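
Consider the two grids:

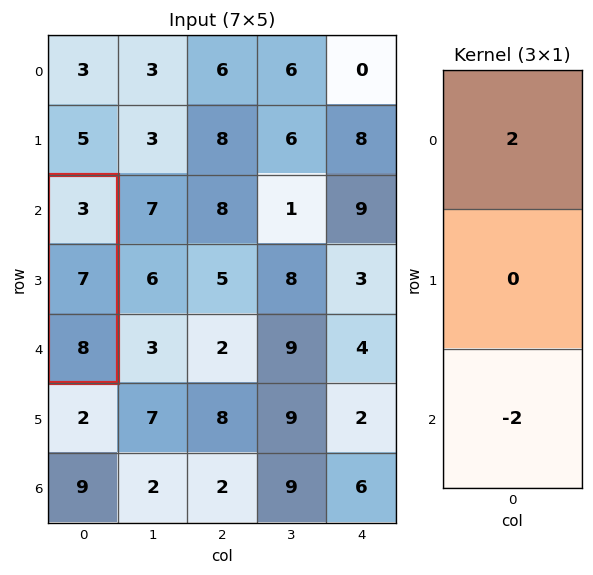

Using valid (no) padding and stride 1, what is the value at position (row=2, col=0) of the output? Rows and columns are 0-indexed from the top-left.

The receptive field on the input at this output position is [3 / 7 / 8]. Elementwise product with the kernel and sum: 3·2 + 8·-2.

-10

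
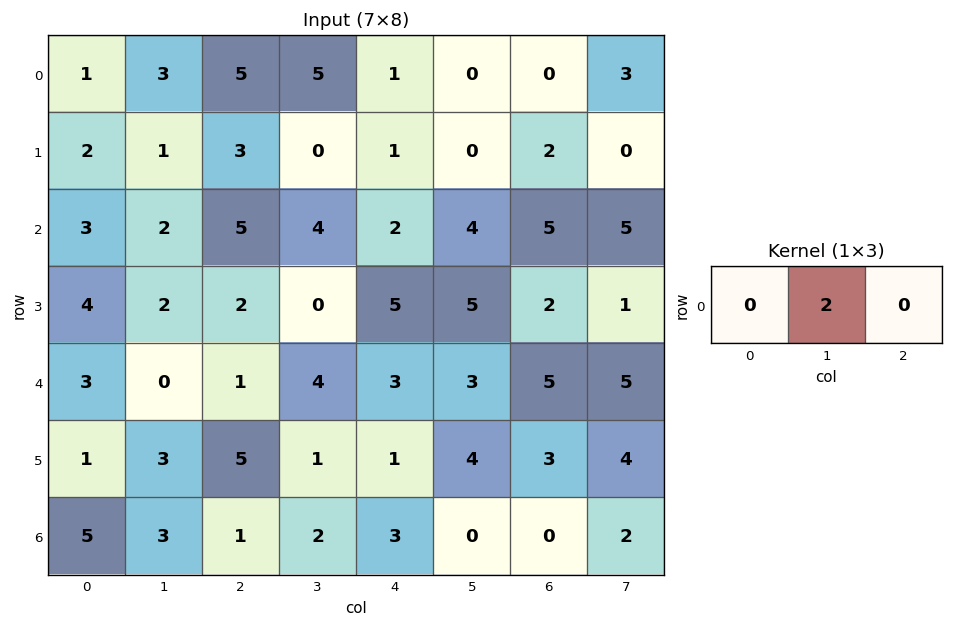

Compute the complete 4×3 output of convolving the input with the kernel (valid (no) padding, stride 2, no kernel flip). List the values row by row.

6 10 0
4 8 8
0 8 6
6 4 0

Output[0,0]: The receptive field on the input at this output position is [1 3 5]. Elementwise product with the kernel and sum: 3·2.
Output[0,1]: The receptive field on the input at this output position is [5 5 1]. Elementwise product with the kernel and sum: 5·2.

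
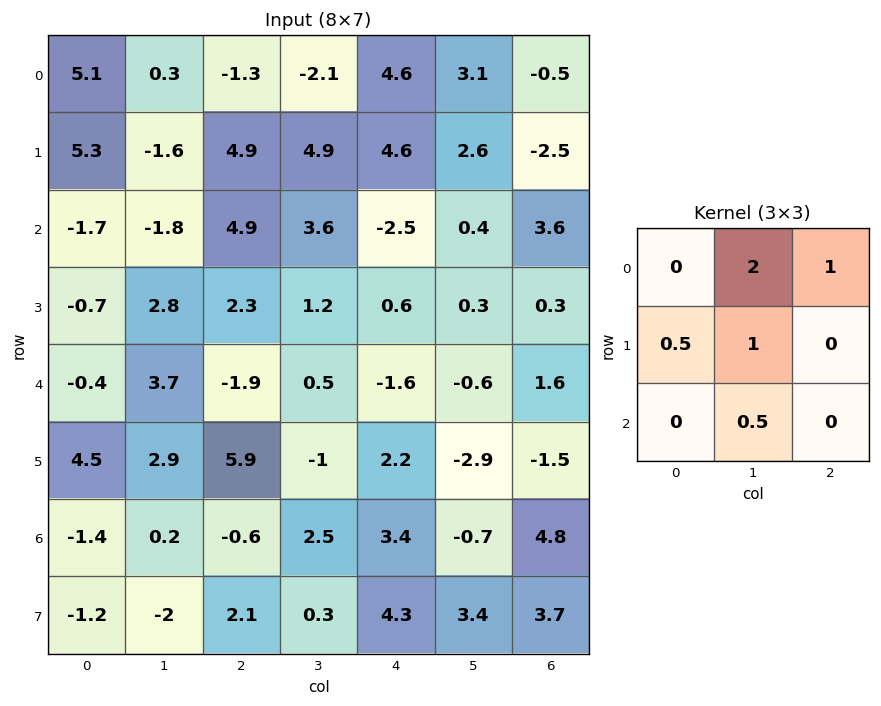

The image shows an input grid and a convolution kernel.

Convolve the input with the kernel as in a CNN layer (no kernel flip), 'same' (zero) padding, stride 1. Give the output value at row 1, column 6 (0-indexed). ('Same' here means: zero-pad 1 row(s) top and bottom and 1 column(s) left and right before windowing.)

The receptive field on the zero-padded input at this output position is [3.1 -0.5 0 / 2.6 -2.5 0 / 0.4 3.6 0]. Elementwise product with the kernel and sum: -0.5·2 + 0·1 + 2.6·0.5 + -2.5·1 + 3.6·0.5.

-0.4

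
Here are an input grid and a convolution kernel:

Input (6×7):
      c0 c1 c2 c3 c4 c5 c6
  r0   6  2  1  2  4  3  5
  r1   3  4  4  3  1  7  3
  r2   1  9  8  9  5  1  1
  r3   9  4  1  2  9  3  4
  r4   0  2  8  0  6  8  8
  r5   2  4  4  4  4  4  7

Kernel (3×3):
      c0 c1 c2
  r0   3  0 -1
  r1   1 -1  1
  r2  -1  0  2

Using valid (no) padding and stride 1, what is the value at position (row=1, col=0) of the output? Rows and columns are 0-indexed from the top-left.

-2

The receptive field on the input at this output position is [3 4 4 / 1 9 8 / 9 4 1]. Elementwise product with the kernel and sum: 3·3 + 4·-1 + 1·1 + 9·-1 + 8·1 + 9·-1 + 1·2.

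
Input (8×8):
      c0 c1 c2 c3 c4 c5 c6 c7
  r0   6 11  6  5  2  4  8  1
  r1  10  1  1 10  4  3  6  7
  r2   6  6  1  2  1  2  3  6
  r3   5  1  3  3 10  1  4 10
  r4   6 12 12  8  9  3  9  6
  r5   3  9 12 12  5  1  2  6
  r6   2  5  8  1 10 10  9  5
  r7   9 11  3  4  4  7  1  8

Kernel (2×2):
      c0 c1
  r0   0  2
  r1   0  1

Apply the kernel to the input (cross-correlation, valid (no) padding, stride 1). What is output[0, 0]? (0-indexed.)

23

The receptive field on the input at this output position is [6 11 / 10 1]. Elementwise product with the kernel and sum: 11·2 + 1·1.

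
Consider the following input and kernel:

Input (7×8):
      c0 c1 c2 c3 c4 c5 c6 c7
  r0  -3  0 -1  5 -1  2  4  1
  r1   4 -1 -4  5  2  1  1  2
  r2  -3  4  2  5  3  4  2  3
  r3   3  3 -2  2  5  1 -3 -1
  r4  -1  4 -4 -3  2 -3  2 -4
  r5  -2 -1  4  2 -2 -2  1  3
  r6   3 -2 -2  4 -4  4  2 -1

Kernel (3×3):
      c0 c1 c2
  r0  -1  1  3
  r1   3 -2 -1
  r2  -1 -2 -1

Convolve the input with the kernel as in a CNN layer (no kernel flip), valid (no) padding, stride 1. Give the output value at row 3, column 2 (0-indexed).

5

The receptive field on the input at this output position is [-2 2 5 / -4 -3 2 / 4 2 -2]. Elementwise product with the kernel and sum: -2·-1 + 2·1 + 5·3 + -4·3 + -3·-2 + 2·-1 + 4·-1 + 2·-2 + -2·-1.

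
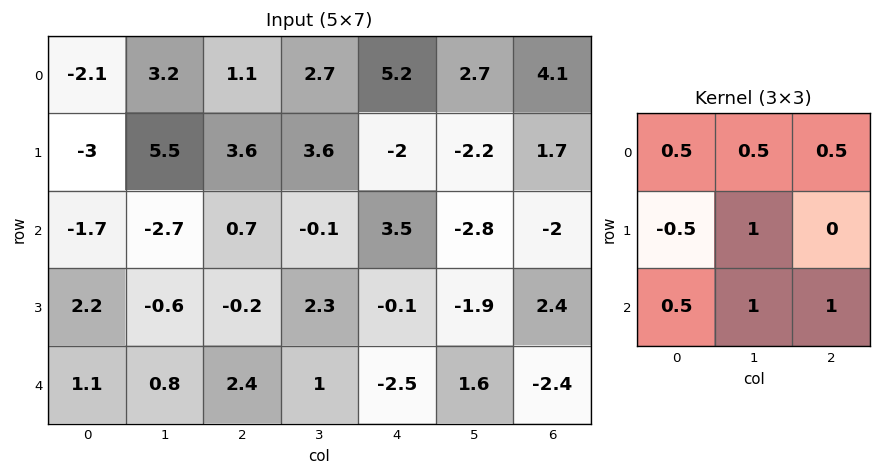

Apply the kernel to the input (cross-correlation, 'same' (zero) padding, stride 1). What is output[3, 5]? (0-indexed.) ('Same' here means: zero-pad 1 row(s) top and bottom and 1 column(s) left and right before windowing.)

The receptive field on the zero-padded input at this output position is [3.5 -2.8 -2 / -0.1 -1.9 2.4 / -2.5 1.6 -2.4]. Elementwise product with the kernel and sum: 3.5·0.5 + -2.8·0.5 + -2·0.5 + -0.1·-0.5 + -1.9·1 + -2.5·0.5 + 1.6·1 + -2.4·1.

-4.55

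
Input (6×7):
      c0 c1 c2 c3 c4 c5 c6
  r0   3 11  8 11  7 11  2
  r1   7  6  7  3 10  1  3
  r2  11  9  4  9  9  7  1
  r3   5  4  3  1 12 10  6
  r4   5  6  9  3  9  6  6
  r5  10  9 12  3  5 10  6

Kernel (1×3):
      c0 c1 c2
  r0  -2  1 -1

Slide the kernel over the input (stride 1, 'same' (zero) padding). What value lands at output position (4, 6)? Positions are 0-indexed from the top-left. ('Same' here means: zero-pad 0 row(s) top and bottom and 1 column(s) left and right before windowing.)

The receptive field on the zero-padded input at this output position is [6 6 0]. Elementwise product with the kernel and sum: 6·-2 + 6·1 + 0·-1.

-6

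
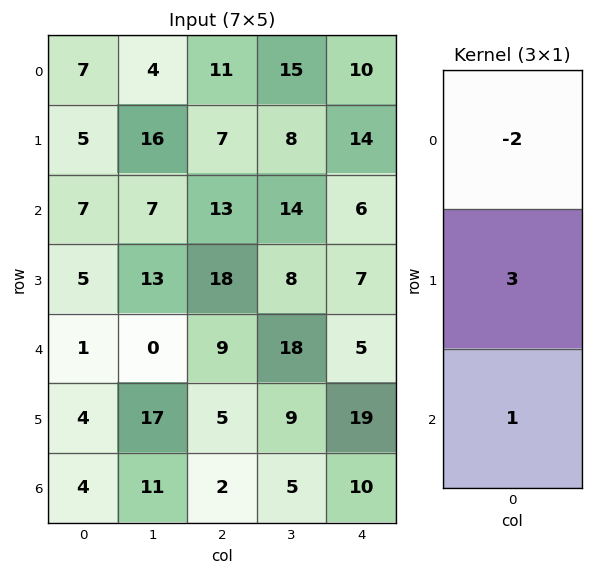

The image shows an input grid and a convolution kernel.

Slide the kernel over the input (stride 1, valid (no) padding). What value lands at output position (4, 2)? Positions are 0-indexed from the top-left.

The receptive field on the input at this output position is [9 / 5 / 2]. Elementwise product with the kernel and sum: 9·-2 + 5·3 + 2·1.

-1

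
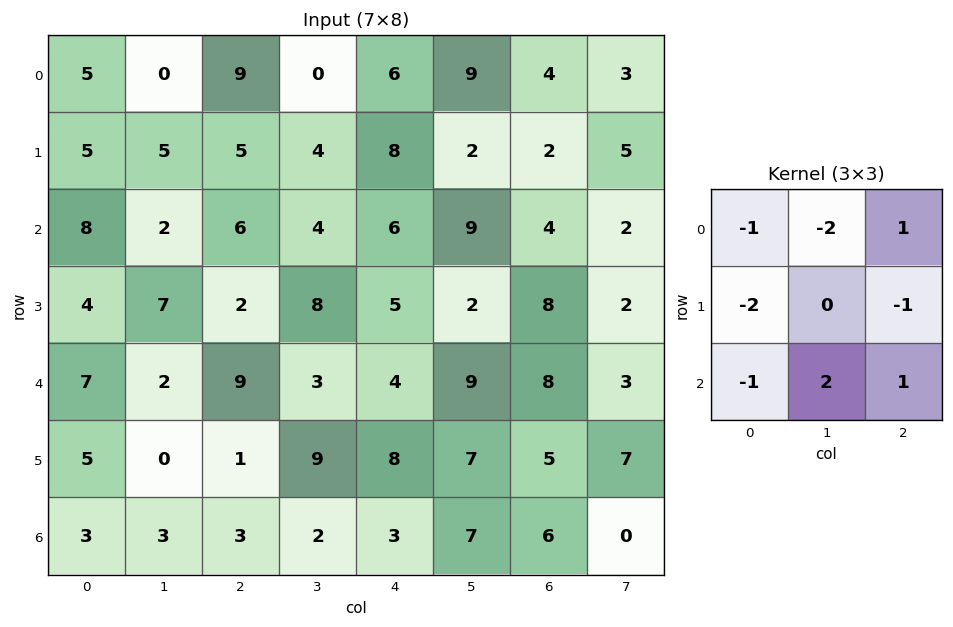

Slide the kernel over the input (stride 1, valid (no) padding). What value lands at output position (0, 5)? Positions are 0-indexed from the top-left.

The receptive field on the input at this output position is [9 4 3 / 2 2 5 / 9 4 2]. Elementwise product with the kernel and sum: 9·-1 + 4·-2 + 3·1 + 2·-2 + 5·-1 + 9·-1 + 4·2 + 2·1.

-22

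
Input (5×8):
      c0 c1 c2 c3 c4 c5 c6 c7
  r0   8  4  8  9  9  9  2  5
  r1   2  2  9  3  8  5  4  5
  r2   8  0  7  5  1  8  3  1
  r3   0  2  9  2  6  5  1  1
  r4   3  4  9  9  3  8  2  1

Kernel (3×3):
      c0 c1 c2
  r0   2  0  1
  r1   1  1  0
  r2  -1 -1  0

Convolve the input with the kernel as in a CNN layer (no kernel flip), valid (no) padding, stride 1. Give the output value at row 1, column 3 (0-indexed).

The receptive field on the input at this output position is [3 8 5 / 5 1 8 / 2 6 5]. Elementwise product with the kernel and sum: 3·2 + 5·1 + 5·1 + 1·1 + 2·-1 + 6·-1.

9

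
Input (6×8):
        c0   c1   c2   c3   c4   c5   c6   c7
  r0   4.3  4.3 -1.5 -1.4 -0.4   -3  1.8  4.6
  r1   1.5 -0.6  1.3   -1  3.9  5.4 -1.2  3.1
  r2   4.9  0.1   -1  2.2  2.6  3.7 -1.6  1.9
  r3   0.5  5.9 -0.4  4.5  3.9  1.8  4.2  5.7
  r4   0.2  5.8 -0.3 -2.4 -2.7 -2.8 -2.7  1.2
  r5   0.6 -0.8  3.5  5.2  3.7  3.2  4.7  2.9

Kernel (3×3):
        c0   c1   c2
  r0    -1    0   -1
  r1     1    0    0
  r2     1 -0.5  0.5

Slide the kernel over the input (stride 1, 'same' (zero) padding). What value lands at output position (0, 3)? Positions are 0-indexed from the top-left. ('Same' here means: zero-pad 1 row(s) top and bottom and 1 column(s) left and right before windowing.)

2.25

The receptive field on the zero-padded input at this output position is [0 0 0 / -1.5 -1.4 -0.4 / 1.3 -1 3.9]. Elementwise product with the kernel and sum: 0·-1 + 0·-1 + -1.5·1 + 1.3·1 + -1·-0.5 + 3.9·0.5.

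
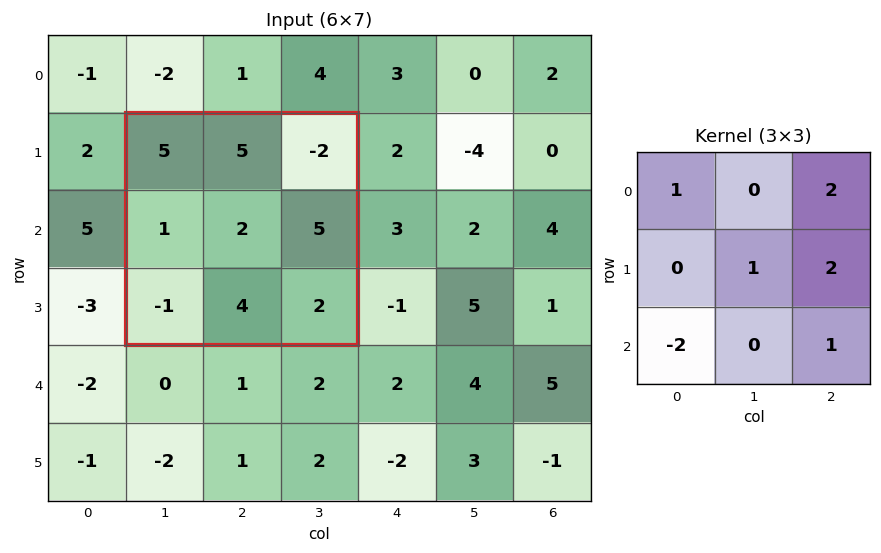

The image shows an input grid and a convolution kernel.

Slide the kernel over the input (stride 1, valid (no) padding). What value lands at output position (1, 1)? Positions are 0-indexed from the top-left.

17

The receptive field on the input at this output position is [5 5 -2 / 1 2 5 / -1 4 2]. Elementwise product with the kernel and sum: 5·1 + -2·2 + 2·1 + 5·2 + -1·-2 + 2·1.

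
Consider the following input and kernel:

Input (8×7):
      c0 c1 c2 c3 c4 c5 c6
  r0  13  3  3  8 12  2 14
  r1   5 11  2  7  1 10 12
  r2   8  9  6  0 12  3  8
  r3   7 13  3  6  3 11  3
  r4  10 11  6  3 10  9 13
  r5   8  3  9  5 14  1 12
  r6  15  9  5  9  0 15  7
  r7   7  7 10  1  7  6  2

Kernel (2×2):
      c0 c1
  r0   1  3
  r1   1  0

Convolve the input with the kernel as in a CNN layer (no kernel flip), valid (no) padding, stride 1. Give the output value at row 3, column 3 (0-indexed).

The receptive field on the input at this output position is [6 3 / 3 10]. Elementwise product with the kernel and sum: 6·1 + 3·3 + 3·1.

18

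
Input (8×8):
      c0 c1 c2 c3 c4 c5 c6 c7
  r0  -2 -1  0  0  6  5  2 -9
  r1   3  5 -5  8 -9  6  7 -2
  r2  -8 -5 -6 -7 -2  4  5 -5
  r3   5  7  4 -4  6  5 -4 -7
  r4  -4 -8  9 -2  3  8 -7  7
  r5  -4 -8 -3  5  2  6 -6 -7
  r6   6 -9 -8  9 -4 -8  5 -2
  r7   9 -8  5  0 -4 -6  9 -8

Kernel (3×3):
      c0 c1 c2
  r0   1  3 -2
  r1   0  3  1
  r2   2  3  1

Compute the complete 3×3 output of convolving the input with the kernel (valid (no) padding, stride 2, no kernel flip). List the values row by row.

Output[0,0]: The receptive field on the input at this output position is [-2 -1 0 / 3 5 -5 / -8 -5 -6]. Elementwise product with the kernel and sum: -2·1 + -1·3 + 0·-2 + 5·3 + -5·1 + -8·2 + -5·3 + -6·1.

-32 -32 55
-9 -14 34
-96 21 26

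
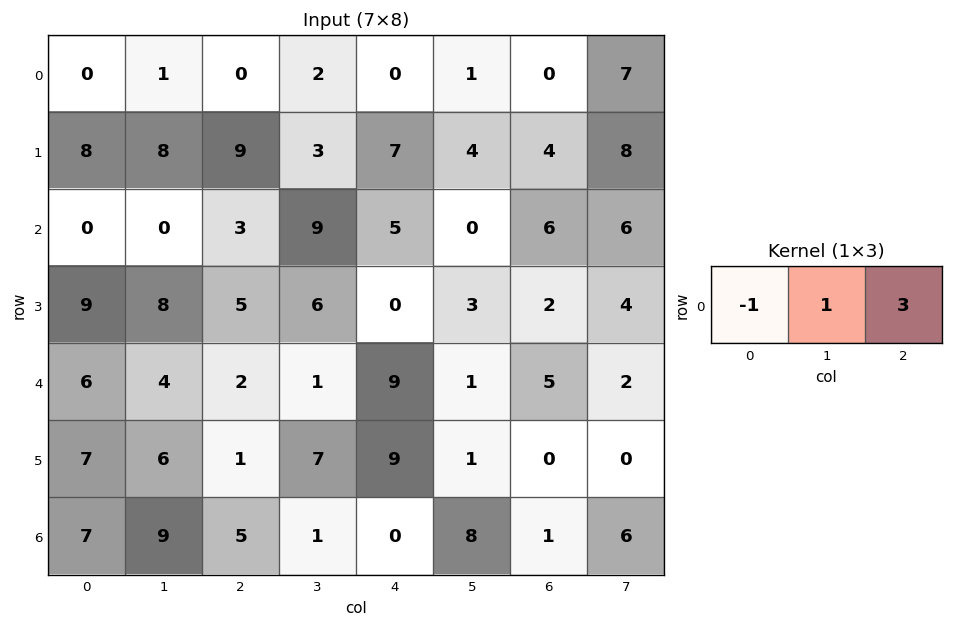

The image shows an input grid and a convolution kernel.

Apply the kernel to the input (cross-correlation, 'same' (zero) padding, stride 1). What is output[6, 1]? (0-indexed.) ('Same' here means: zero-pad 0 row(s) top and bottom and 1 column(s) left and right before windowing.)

The receptive field on the zero-padded input at this output position is [7 9 5]. Elementwise product with the kernel and sum: 7·-1 + 9·1 + 5·3.

17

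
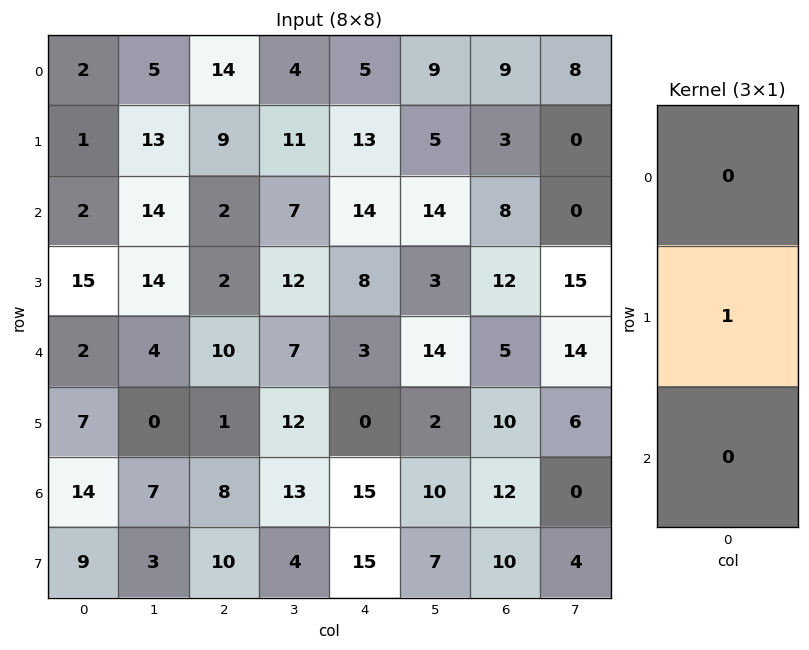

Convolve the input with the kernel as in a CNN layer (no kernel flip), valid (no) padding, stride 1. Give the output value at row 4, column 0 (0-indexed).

7

The receptive field on the input at this output position is [2 / 7 / 14]. Elementwise product with the kernel and sum: 7·1.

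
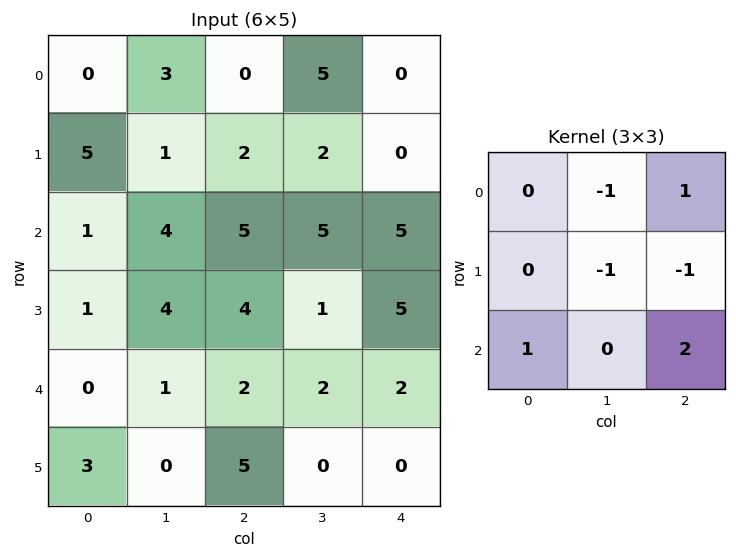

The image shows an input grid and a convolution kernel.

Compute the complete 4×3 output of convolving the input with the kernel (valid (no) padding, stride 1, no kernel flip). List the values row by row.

Output[0,0]: The receptive field on the input at this output position is [0 3 0 / 5 1 2 / 1 4 5]. Elementwise product with the kernel and sum: 3·-1 + 0·1 + 1·-1 + 2·-1 + 1·1 + 5·2.

5 15 8
1 -4 2
-3 0 0
10 -7 5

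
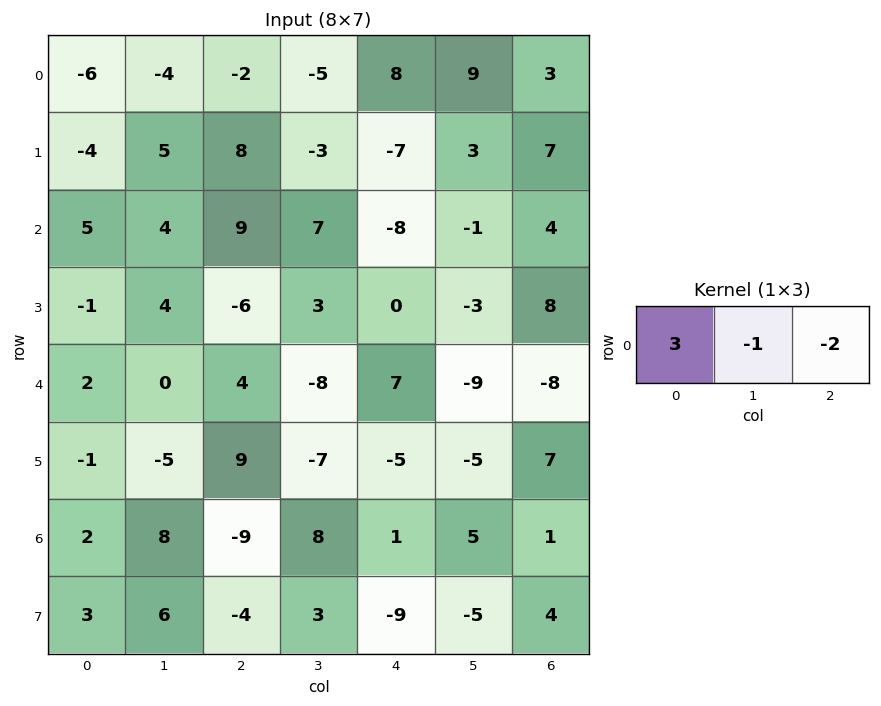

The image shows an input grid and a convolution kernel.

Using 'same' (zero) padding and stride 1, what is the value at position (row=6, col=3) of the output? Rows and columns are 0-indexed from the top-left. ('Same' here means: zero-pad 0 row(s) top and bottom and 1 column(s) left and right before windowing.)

The receptive field on the zero-padded input at this output position is [-9 8 1]. Elementwise product with the kernel and sum: -9·3 + 8·-1 + 1·-2.

-37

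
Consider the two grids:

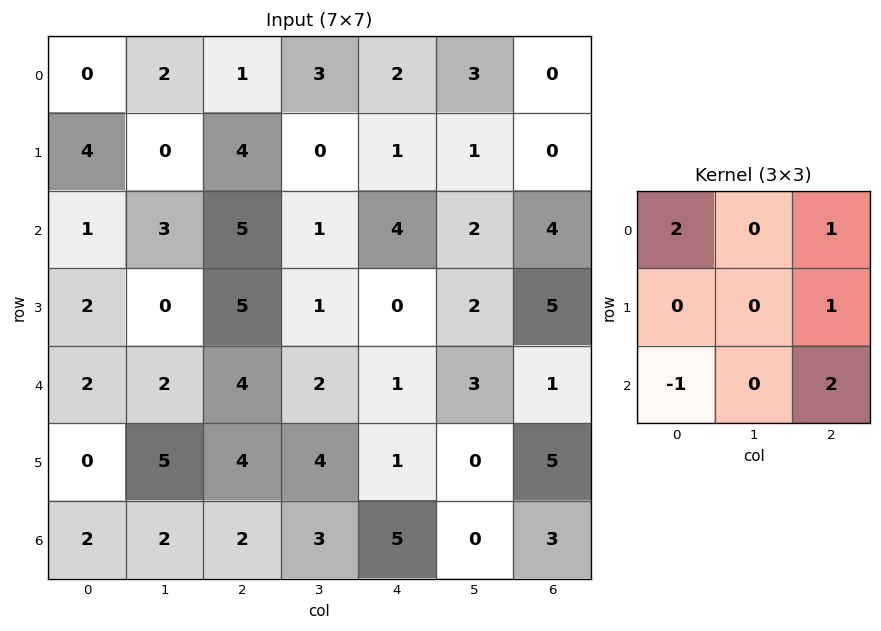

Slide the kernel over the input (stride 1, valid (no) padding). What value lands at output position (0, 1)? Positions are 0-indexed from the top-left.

6

The receptive field on the input at this output position is [2 1 3 / 0 4 0 / 3 5 1]. Elementwise product with the kernel and sum: 2·2 + 3·1 + 0·1 + 3·-1 + 1·2.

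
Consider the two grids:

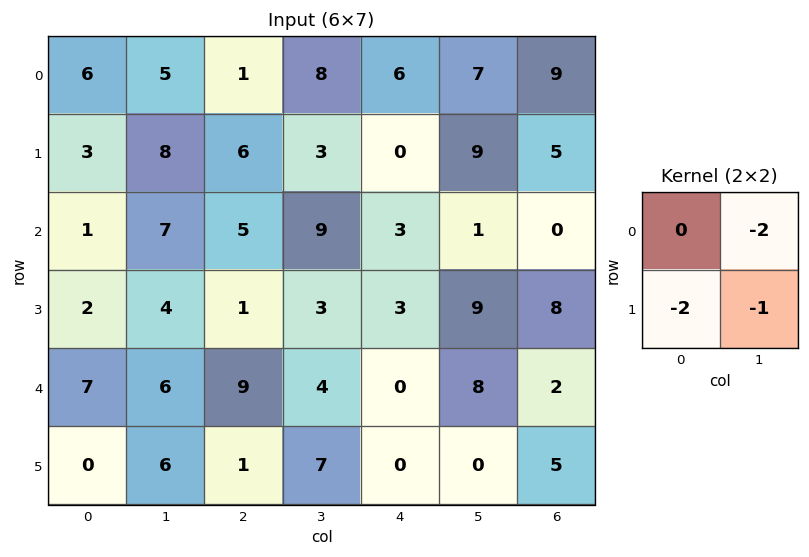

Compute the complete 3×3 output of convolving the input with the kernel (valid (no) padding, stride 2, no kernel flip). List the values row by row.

Output[0,0]: The receptive field on the input at this output position is [6 5 / 3 8]. Elementwise product with the kernel and sum: 5·-2 + 3·-2 + 8·-1.

-24 -31 -23
-22 -23 -17
-18 -17 -16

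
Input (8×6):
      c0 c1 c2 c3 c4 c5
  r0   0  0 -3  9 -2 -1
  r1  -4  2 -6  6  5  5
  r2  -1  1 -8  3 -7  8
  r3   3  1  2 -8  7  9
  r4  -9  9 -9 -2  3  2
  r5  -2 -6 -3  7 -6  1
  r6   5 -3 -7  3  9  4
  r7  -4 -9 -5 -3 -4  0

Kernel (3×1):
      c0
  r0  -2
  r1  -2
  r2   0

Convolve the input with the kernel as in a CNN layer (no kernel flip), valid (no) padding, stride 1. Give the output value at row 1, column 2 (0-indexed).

28

The receptive field on the input at this output position is [-6 / -8 / 2]. Elementwise product with the kernel and sum: -6·-2 + -8·-2.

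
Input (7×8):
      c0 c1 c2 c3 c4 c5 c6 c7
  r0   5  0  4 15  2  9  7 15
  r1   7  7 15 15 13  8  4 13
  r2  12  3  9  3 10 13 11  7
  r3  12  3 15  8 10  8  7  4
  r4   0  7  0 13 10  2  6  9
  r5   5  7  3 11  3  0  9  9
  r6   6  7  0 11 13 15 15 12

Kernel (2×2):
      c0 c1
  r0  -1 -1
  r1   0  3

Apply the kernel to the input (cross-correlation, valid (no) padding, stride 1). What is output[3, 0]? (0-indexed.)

6

The receptive field on the input at this output position is [12 3 / 0 7]. Elementwise product with the kernel and sum: 12·-1 + 3·-1 + 7·3.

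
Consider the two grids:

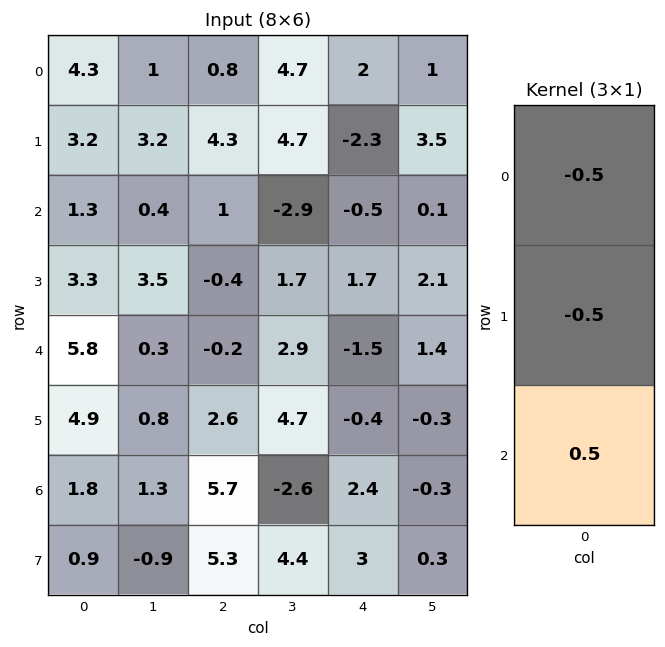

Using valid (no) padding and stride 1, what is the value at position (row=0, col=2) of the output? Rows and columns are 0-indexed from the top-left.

-2.05

The receptive field on the input at this output position is [0.8 / 4.3 / 1]. Elementwise product with the kernel and sum: 0.8·-0.5 + 4.3·-0.5 + 1·0.5.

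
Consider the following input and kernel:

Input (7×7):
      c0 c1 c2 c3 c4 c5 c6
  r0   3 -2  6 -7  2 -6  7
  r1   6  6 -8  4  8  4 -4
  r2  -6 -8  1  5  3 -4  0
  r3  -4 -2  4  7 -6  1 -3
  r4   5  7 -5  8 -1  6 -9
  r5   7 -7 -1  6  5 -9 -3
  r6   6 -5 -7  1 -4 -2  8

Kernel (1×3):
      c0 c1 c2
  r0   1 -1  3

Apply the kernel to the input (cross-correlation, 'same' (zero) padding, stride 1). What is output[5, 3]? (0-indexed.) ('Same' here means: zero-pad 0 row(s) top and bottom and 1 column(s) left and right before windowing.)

8

The receptive field on the zero-padded input at this output position is [-1 6 5]. Elementwise product with the kernel and sum: -1·1 + 6·-1 + 5·3.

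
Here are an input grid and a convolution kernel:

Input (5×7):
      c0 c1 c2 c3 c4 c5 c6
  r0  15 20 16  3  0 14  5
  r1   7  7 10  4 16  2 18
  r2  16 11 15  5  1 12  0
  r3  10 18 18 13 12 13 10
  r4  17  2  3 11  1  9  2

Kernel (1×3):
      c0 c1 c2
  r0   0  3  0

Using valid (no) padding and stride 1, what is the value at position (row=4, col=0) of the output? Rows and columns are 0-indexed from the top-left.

The receptive field on the input at this output position is [17 2 3]. Elementwise product with the kernel and sum: 2·3.

6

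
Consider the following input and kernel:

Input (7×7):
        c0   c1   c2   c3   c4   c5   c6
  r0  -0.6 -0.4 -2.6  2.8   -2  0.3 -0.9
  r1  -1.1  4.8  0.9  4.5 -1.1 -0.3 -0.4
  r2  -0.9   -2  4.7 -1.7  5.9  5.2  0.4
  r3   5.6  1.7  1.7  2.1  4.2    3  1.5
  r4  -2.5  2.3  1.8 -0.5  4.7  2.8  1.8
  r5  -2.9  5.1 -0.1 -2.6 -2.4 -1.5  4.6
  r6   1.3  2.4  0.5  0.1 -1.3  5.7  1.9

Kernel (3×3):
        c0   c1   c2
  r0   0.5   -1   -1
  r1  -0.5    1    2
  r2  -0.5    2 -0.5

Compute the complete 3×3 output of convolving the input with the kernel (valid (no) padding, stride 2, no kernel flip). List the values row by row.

3.95 -8.95 6.3
4.1 3.55 3.6
4.9 -10.05 17.75

Output[0,0]: The receptive field on the input at this output position is [-0.6 -0.4 -2.6 / -1.1 4.8 0.9 / -0.9 -2 4.7]. Elementwise product with the kernel and sum: -0.6·0.5 + -0.4·-1 + -2.6·-1 + -1.1·-0.5 + 4.8·1 + 0.9·2 + -0.9·-0.5 + -2·2 + 4.7·-0.5.
Output[0,1]: The receptive field on the input at this output position is [-2.6 2.8 -2 / 0.9 4.5 -1.1 / 4.7 -1.7 5.9]. Elementwise product with the kernel and sum: -2.6·0.5 + 2.8·-1 + -2·-1 + 0.9·-0.5 + 4.5·1 + -1.1·2 + 4.7·-0.5 + -1.7·2 + 5.9·-0.5.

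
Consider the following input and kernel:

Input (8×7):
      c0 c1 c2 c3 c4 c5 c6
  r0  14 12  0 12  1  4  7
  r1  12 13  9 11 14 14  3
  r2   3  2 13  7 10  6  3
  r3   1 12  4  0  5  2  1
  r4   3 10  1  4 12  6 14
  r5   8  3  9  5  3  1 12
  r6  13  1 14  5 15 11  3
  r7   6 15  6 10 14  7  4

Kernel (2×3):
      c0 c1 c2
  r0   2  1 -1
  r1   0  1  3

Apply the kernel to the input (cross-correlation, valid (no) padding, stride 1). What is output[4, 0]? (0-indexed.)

45

The receptive field on the input at this output position is [3 10 1 / 8 3 9]. Elementwise product with the kernel and sum: 3·2 + 10·1 + 1·-1 + 3·1 + 9·3.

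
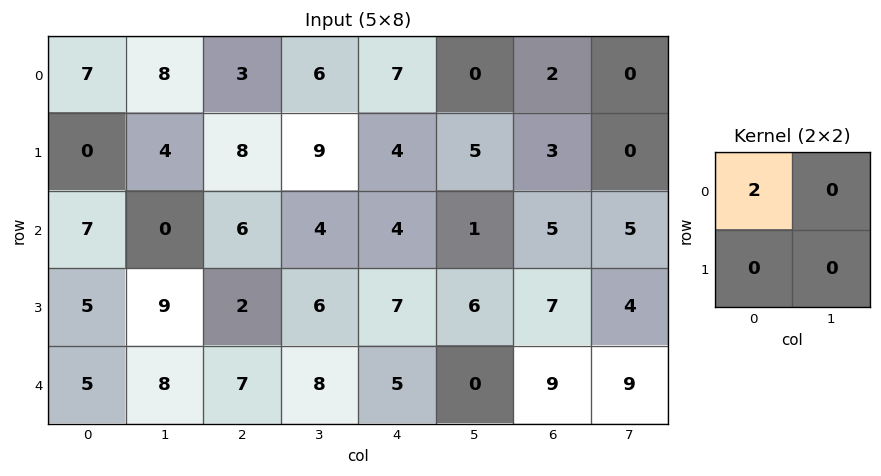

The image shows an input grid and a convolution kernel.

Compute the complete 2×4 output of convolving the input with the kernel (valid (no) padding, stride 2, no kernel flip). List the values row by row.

14 6 14 4
14 12 8 10

Output[0,0]: The receptive field on the input at this output position is [7 8 / 0 4]. Elementwise product with the kernel and sum: 7·2.
Output[0,1]: The receptive field on the input at this output position is [3 6 / 8 9]. Elementwise product with the kernel and sum: 3·2.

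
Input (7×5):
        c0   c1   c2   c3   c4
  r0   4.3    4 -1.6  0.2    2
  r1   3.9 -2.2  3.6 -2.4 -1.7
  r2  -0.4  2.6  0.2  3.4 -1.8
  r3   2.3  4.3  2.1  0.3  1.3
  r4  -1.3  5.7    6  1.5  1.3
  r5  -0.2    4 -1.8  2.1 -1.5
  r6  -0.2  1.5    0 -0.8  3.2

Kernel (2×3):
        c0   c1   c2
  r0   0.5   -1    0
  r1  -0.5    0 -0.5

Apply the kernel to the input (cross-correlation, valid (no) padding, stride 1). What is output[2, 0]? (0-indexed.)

The receptive field on the input at this output position is [-0.4 2.6 0.2 / 2.3 4.3 2.1]. Elementwise product with the kernel and sum: -0.4·0.5 + 2.6·-1 + 2.3·-0.5 + 2.1·-0.5.

-5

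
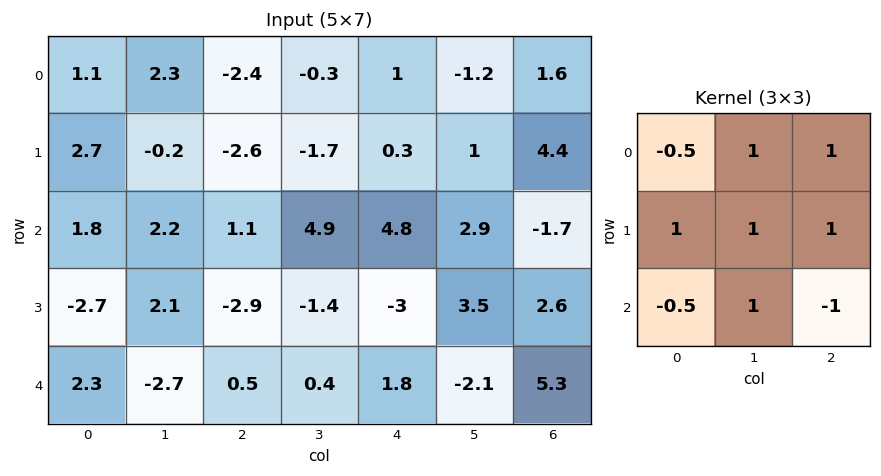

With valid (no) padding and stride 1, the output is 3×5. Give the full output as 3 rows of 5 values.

-0.55 -13.25 -2.55 -1 7.8
7.3 1.45 13.75 8.95 13.65
-5.45 4.15 0.2 8.05 -6.4

Output[0,0]: The receptive field on the input at this output position is [1.1 2.3 -2.4 / 2.7 -0.2 -2.6 / 1.8 2.2 1.1]. Elementwise product with the kernel and sum: 1.1·-0.5 + 2.3·1 + -2.4·1 + 2.7·1 + -0.2·1 + -2.6·1 + 1.8·-0.5 + 2.2·1 + 1.1·-1.
Output[0,1]: The receptive field on the input at this output position is [2.3 -2.4 -0.3 / -0.2 -2.6 -1.7 / 2.2 1.1 4.9]. Elementwise product with the kernel and sum: 2.3·-0.5 + -2.4·1 + -0.3·1 + -0.2·1 + -2.6·1 + -1.7·1 + 2.2·-0.5 + 1.1·1 + 4.9·-1.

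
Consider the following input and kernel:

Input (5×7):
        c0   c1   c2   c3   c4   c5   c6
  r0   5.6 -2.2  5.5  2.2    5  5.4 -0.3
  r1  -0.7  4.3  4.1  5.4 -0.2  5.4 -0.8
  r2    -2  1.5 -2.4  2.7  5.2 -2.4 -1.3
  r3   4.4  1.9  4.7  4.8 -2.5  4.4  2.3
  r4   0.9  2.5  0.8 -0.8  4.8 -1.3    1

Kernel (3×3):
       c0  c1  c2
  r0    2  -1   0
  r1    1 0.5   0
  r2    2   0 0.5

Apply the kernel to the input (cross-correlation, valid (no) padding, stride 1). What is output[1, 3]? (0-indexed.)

28.1

The receptive field on the input at this output position is [5.4 -0.2 5.4 / 2.7 5.2 -2.4 / 4.8 -2.5 4.4]. Elementwise product with the kernel and sum: 5.4·2 + -0.2·-1 + 2.7·1 + 5.2·0.5 + 4.8·2 + 4.4·0.5.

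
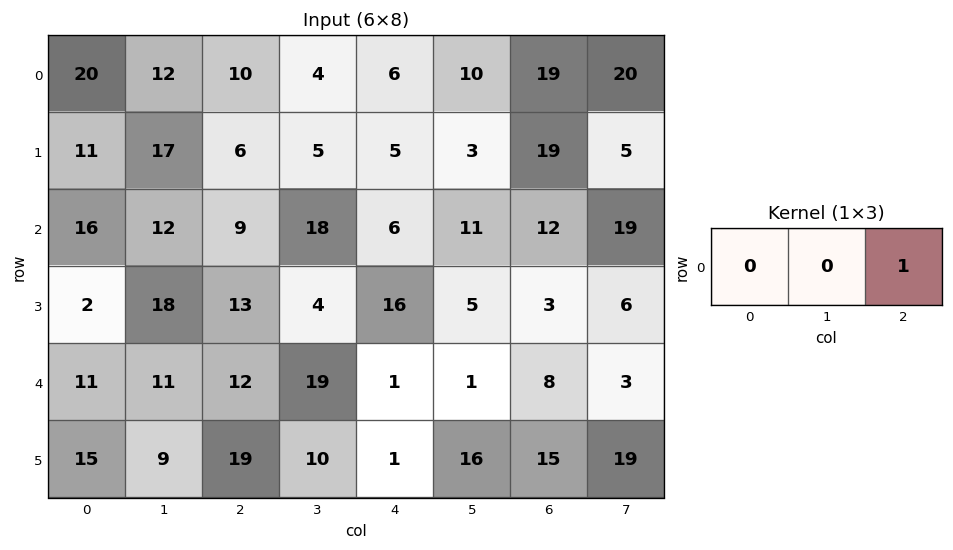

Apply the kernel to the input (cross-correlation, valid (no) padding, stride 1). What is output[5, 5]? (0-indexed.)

19

The receptive field on the input at this output position is [16 15 19]. Elementwise product with the kernel and sum: 19·1.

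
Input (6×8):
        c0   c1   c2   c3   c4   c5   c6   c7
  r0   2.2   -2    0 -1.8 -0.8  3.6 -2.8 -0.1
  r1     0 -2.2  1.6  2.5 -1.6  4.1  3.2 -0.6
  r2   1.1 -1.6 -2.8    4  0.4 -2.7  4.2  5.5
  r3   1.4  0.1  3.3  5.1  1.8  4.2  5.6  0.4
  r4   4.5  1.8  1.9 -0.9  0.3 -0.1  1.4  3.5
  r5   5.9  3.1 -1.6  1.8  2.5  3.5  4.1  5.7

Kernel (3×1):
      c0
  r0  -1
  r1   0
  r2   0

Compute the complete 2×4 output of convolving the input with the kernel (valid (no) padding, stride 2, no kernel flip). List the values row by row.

Output[0,0]: The receptive field on the input at this output position is [2.2 / 0 / 1.1]. Elementwise product with the kernel and sum: 2.2·-1.
Output[0,1]: The receptive field on the input at this output position is [0 / 1.6 / -2.8]. Elementwise product with the kernel and sum: 0·-1.

-2.2 0 0.8 2.8
-1.1 2.8 -0.4 -4.2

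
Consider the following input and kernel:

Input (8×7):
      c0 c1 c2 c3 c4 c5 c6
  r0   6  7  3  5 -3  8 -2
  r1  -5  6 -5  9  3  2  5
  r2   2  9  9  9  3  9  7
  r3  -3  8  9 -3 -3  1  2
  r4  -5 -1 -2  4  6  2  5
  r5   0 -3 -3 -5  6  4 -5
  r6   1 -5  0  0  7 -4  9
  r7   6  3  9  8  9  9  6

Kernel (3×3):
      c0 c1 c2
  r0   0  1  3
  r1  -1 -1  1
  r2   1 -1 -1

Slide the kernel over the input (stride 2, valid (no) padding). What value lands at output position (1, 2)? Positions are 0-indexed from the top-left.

33

The receptive field on the input at this output position is [3 9 7 / -3 1 2 / 6 2 5]. Elementwise product with the kernel and sum: 9·1 + 7·3 + -3·-1 + 1·-1 + 2·1 + 6·1 + 2·-1 + 5·-1.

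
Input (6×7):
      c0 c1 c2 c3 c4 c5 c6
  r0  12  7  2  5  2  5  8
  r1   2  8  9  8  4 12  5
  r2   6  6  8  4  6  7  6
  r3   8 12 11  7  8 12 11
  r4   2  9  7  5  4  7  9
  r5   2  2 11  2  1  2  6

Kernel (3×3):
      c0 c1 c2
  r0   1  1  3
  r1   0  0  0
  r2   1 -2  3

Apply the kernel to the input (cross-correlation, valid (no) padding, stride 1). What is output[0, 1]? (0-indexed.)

26

The receptive field on the input at this output position is [7 2 5 / 8 9 8 / 6 8 4]. Elementwise product with the kernel and sum: 7·1 + 2·1 + 5·3 + 6·1 + 8·-2 + 4·3.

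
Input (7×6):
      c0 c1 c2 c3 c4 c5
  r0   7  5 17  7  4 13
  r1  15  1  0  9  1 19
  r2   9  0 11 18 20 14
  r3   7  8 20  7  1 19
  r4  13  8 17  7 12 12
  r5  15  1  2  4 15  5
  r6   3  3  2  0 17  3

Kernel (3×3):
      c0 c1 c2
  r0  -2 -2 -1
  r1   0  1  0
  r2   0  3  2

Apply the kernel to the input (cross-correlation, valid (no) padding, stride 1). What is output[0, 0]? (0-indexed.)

The receptive field on the input at this output position is [7 5 17 / 15 1 0 / 9 0 11]. Elementwise product with the kernel and sum: 7·-2 + 5·-2 + 17·-1 + 1·1 + 0·3 + 11·2.

-18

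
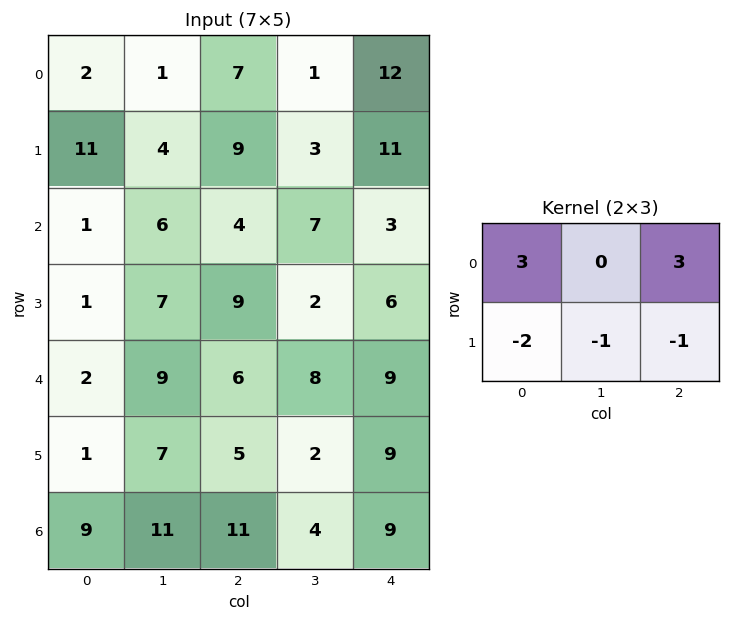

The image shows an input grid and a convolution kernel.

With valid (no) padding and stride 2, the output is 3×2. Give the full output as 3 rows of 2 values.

-8 25
-3 -5
10 24

Output[0,0]: The receptive field on the input at this output position is [2 1 7 / 11 4 9]. Elementwise product with the kernel and sum: 2·3 + 7·3 + 11·-2 + 4·-1 + 9·-1.
Output[0,1]: The receptive field on the input at this output position is [7 1 12 / 9 3 11]. Elementwise product with the kernel and sum: 7·3 + 12·3 + 9·-2 + 3·-1 + 11·-1.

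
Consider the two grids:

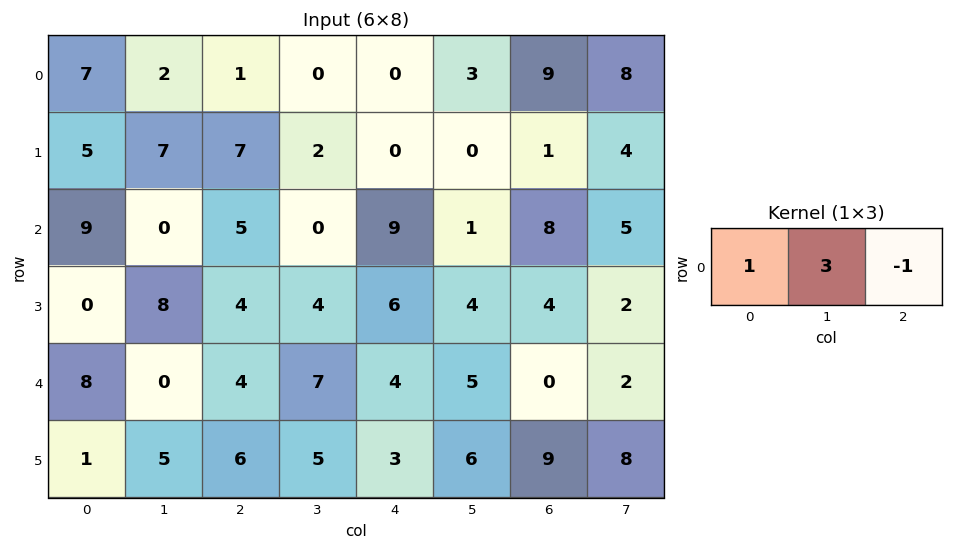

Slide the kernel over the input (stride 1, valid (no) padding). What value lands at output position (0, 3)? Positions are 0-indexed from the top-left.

The receptive field on the input at this output position is [0 0 3]. Elementwise product with the kernel and sum: 0·1 + 0·3 + 3·-1.

-3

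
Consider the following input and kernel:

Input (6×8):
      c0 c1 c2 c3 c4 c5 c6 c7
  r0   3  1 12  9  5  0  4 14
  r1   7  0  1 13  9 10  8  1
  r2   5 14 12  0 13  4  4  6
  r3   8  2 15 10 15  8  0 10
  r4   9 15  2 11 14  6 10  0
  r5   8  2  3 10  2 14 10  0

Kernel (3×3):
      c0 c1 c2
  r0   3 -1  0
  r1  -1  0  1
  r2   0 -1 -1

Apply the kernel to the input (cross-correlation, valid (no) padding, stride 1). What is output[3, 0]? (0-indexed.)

The receptive field on the input at this output position is [8 2 15 / 9 15 2 / 8 2 3]. Elementwise product with the kernel and sum: 8·3 + 2·-1 + 9·-1 + 2·1 + 2·-1 + 3·-1.

10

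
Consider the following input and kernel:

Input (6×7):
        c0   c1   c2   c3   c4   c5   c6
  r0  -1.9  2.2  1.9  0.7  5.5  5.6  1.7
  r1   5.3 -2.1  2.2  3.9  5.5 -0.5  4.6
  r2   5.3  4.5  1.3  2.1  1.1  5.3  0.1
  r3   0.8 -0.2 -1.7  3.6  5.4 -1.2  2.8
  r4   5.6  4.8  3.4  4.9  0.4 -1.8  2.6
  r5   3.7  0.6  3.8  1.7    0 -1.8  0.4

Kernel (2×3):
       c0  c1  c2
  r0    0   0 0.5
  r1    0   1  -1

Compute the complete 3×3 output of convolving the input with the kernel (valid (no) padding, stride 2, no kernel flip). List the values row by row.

Output[0,0]: The receptive field on the input at this output position is [-1.9 2.2 1.9 / 5.3 -2.1 2.2]. Elementwise product with the kernel and sum: 1.9·0.5 + -2.1·1 + 2.2·-1.
Output[0,1]: The receptive field on the input at this output position is [1.9 0.7 5.5 / 2.2 3.9 5.5]. Elementwise product with the kernel and sum: 5.5·0.5 + 3.9·1 + 5.5·-1.

-3.35 1.15 -4.25
2.15 -1.25 -3.95
-1.5 1.9 -0.9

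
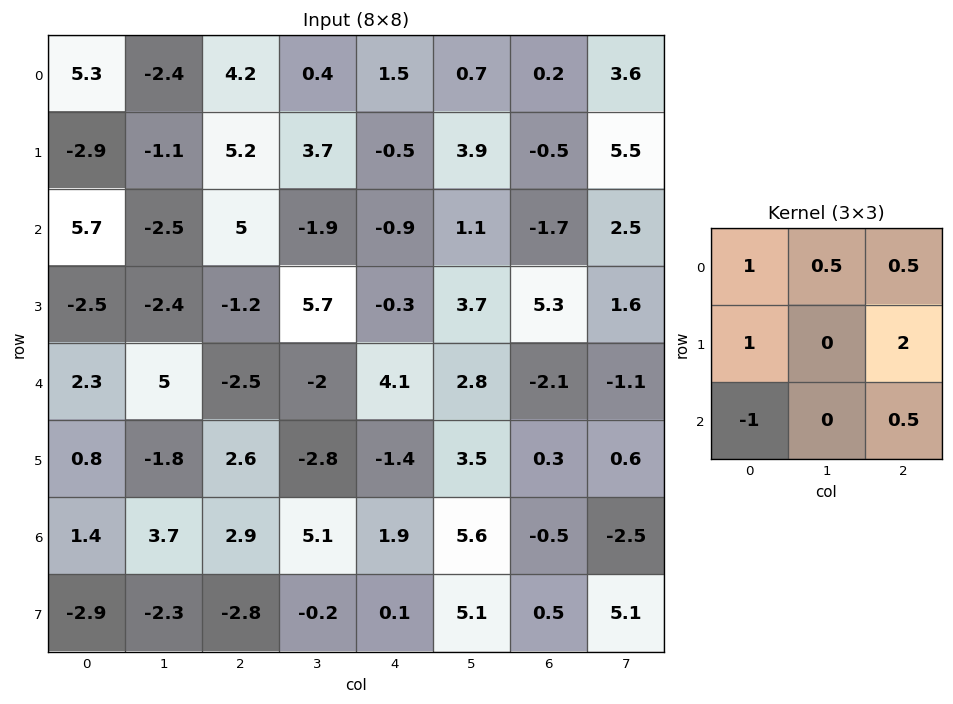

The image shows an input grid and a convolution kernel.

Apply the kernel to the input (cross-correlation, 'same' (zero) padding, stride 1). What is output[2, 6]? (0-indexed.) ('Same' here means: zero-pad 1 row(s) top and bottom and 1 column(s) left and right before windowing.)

9.6

The receptive field on the zero-padded input at this output position is [3.9 -0.5 5.5 / 1.1 -1.7 2.5 / 3.7 5.3 1.6]. Elementwise product with the kernel and sum: 3.9·1 + -0.5·0.5 + 5.5·0.5 + 1.1·1 + 2.5·2 + 3.7·-1 + 1.6·0.5.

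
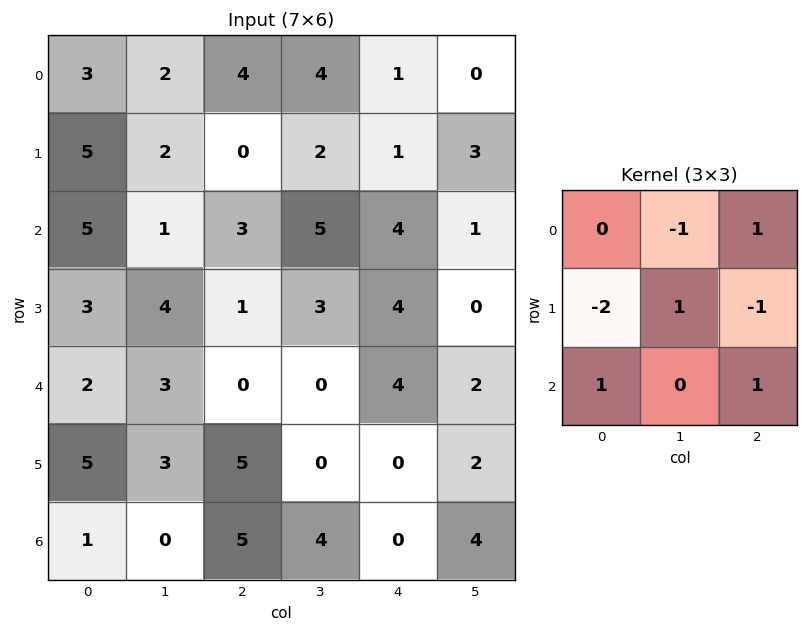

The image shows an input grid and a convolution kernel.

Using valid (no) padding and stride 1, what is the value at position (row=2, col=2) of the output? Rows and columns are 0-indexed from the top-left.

0

The receptive field on the input at this output position is [3 5 4 / 1 3 4 / 0 0 4]. Elementwise product with the kernel and sum: 5·-1 + 4·1 + 1·-2 + 3·1 + 4·-1 + 0·1 + 4·1.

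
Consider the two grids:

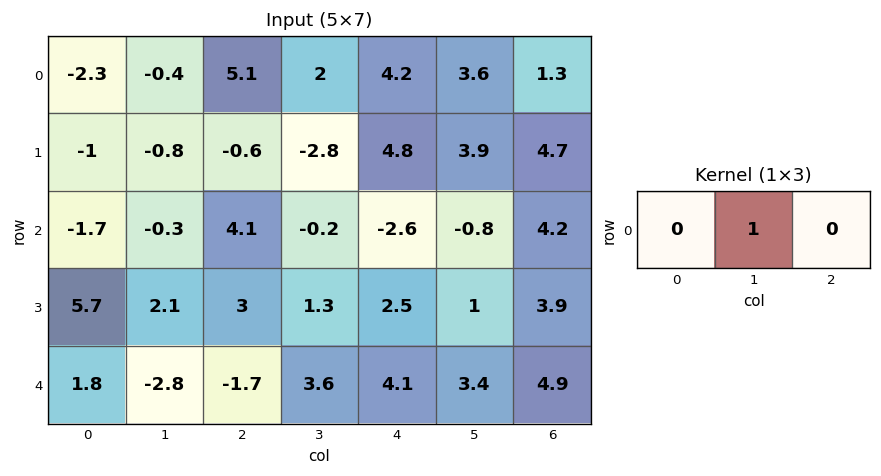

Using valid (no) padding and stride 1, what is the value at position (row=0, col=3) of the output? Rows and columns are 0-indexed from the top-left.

The receptive field on the input at this output position is [2 4.2 3.6]. Elementwise product with the kernel and sum: 4.2·1.

4.2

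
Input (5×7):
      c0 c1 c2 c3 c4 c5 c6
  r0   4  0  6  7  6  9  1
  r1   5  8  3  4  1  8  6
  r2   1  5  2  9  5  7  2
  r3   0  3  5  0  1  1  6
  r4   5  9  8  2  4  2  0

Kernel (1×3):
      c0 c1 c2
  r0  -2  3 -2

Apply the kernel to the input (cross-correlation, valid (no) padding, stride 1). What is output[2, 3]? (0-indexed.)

-17

The receptive field on the input at this output position is [9 5 7]. Elementwise product with the kernel and sum: 9·-2 + 5·3 + 7·-2.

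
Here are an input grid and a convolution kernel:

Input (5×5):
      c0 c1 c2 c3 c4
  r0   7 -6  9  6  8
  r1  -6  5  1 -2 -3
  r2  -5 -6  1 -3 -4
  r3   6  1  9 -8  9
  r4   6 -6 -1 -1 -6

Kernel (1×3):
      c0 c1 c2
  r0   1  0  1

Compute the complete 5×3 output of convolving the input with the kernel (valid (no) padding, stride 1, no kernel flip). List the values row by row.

Output[0,0]: The receptive field on the input at this output position is [7 -6 9]. Elementwise product with the kernel and sum: 7·1 + 9·1.
Output[0,1]: The receptive field on the input at this output position is [-6 9 6]. Elementwise product with the kernel and sum: -6·1 + 6·1.

16 0 17
-5 3 -2
-4 -9 -3
15 -7 18
5 -7 -7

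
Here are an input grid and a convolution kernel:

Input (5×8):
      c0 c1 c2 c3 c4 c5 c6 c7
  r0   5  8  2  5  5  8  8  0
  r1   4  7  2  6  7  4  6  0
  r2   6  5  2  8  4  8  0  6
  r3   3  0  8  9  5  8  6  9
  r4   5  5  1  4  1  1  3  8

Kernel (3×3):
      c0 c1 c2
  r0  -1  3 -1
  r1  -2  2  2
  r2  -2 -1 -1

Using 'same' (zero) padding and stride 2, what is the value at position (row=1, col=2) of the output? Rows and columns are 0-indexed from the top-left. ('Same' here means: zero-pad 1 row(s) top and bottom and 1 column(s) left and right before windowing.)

The receptive field on the zero-padded input at this output position is [6 7 4 / 8 4 8 / 9 5 8]. Elementwise product with the kernel and sum: 6·-1 + 7·3 + 4·-1 + 8·-2 + 4·2 + 8·2 + 9·-2 + 5·-1 + 8·-1.

-12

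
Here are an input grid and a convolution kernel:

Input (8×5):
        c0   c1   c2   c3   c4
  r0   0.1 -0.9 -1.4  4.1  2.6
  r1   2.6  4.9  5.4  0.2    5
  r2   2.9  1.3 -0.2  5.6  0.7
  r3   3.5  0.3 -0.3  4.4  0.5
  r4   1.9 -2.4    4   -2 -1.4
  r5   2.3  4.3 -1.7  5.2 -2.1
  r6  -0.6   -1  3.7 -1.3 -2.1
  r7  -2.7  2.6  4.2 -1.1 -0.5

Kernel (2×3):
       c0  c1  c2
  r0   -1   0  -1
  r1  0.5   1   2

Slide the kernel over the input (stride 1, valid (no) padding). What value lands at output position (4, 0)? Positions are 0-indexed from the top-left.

-3.85

The receptive field on the input at this output position is [1.9 -2.4 4 / 2.3 4.3 -1.7]. Elementwise product with the kernel and sum: 1.9·-1 + 4·-1 + 2.3·0.5 + 4.3·1 + -1.7·2.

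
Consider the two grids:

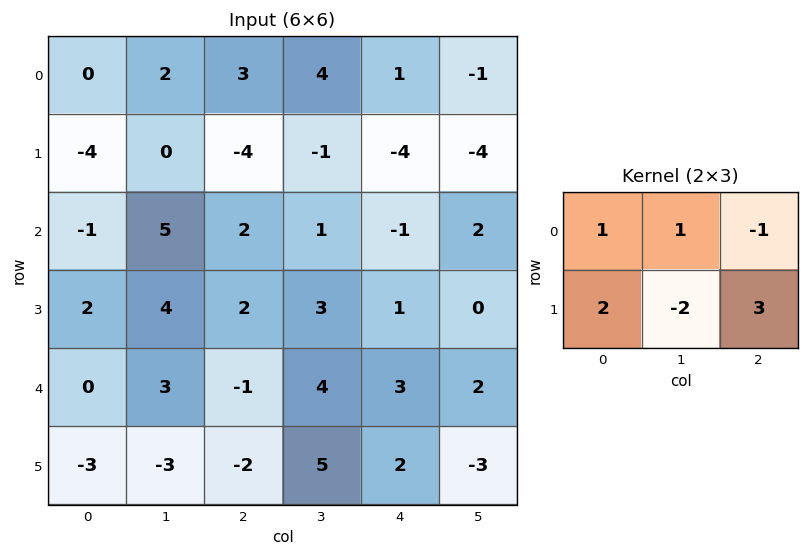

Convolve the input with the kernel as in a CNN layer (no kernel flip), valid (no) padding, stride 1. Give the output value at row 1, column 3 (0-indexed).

9

The receptive field on the input at this output position is [-1 -4 -4 / 1 -1 2]. Elementwise product with the kernel and sum: -1·1 + -4·1 + -4·-1 + 1·2 + -1·-2 + 2·3.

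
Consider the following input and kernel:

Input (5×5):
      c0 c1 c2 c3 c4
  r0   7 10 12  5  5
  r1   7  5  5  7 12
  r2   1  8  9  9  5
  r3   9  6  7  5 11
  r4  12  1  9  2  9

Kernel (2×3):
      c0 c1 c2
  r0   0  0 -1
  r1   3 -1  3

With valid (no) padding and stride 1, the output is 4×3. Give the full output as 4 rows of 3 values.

Output[0,0]: The receptive field on the input at this output position is [7 10 12 / 7 5 5]. Elementwise product with the kernel and sum: 12·-1 + 7·3 + 5·-1 + 5·3.
Output[0,1]: The receptive field on the input at this output position is [10 12 5 / 5 5 7]. Elementwise product with the kernel and sum: 5·-1 + 5·3 + 5·-1 + 7·3.

19 26 39
17 35 21
33 17 44
55 -5 41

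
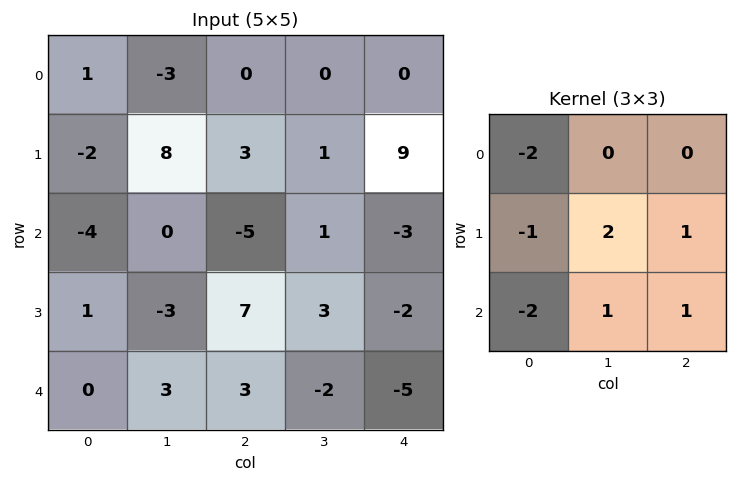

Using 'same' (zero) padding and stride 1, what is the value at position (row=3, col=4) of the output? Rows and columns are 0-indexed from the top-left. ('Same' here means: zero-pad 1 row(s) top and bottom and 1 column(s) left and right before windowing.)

The receptive field on the zero-padded input at this output position is [1 -3 0 / 3 -2 0 / -2 -5 0]. Elementwise product with the kernel and sum: 1·-2 + 3·-1 + -2·2 + 0·1 + -2·-2 + -5·1 + 0·1.

-10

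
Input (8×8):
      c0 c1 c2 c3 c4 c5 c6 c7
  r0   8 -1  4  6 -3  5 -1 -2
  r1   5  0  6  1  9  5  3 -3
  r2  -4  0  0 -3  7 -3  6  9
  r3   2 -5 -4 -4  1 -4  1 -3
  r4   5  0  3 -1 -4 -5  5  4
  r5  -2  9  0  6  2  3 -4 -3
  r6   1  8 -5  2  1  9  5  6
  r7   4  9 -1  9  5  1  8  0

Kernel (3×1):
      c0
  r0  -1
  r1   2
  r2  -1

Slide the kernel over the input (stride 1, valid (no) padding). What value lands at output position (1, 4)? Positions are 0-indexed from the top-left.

The receptive field on the input at this output position is [9 / 7 / 1]. Elementwise product with the kernel and sum: 9·-1 + 7·2 + 1·-1.

4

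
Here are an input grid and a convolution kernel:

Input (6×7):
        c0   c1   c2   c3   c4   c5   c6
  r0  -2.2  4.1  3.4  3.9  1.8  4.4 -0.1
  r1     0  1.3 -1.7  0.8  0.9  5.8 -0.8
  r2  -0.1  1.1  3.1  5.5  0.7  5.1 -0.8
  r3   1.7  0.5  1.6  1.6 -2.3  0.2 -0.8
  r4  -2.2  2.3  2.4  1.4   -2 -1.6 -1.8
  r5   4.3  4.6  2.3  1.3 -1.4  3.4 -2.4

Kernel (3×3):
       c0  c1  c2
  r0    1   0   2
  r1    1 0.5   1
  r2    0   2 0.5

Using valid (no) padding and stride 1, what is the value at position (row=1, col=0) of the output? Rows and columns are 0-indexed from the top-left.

The receptive field on the input at this output position is [0 1.3 -1.7 / -0.1 1.1 3.1 / 1.7 0.5 1.6]. Elementwise product with the kernel and sum: 0·1 + -1.7·2 + -0.1·1 + 1.1·0.5 + 3.1·1 + 0.5·2 + 1.6·0.5.

1.95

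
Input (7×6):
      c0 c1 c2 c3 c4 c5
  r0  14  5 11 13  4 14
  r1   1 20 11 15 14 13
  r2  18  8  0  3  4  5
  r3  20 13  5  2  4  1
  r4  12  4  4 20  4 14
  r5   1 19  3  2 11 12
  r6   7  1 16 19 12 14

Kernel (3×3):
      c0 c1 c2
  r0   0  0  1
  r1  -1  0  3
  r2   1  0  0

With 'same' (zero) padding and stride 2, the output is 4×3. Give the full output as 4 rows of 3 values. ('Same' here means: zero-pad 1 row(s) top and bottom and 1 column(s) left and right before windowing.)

Output[0,0]: The receptive field on the zero-padded input at this output position is [0 0 0 / 0 14 5 / 0 1 20]. Elementwise product with the kernel and sum: 0·1 + 0·-1 + 5·3 + 0·1.
Output[0,1]: The receptive field on the zero-padded input at this output position is [0 0 0 / 5 11 13 / 20 11 15]. Elementwise product with the kernel and sum: 0·1 + 5·-1 + 13·3 + 20·1.

15 54 44
44 29 27
25 77 25
22 58 35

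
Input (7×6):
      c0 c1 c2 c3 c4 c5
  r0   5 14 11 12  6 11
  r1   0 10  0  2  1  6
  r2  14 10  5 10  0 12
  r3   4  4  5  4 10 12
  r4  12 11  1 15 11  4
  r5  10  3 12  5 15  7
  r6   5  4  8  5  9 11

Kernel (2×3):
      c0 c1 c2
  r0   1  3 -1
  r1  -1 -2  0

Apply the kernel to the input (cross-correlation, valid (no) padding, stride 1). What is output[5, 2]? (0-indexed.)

The receptive field on the input at this output position is [12 5 15 / 8 5 9]. Elementwise product with the kernel and sum: 12·1 + 5·3 + 15·-1 + 8·-1 + 5·-2.

-6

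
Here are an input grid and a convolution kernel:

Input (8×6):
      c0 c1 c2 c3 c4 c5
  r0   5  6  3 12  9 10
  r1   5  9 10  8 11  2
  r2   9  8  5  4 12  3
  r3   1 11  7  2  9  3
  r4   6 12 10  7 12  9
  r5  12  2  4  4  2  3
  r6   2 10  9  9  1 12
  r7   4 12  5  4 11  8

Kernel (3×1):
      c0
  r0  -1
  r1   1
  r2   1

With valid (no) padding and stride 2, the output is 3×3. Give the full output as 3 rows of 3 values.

Output[0,0]: The receptive field on the input at this output position is [5 / 5 / 9]. Elementwise product with the kernel and sum: 5·-1 + 5·1 + 9·1.
Output[0,1]: The receptive field on the input at this output position is [3 / 10 / 5]. Elementwise product with the kernel and sum: 3·-1 + 10·1 + 5·1.

9 12 14
-2 12 9
8 3 -9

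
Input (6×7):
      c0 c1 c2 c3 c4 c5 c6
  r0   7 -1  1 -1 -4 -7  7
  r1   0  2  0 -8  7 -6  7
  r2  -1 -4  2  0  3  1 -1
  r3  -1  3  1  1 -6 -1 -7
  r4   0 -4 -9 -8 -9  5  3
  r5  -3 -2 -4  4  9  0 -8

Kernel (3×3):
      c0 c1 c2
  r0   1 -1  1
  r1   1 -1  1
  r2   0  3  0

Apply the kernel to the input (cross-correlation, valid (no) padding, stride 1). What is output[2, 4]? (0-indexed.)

4

The receptive field on the input at this output position is [3 1 -1 / -6 -1 -7 / -9 5 3]. Elementwise product with the kernel and sum: 3·1 + 1·-1 + -1·1 + -6·1 + -1·-1 + -7·1 + 5·3.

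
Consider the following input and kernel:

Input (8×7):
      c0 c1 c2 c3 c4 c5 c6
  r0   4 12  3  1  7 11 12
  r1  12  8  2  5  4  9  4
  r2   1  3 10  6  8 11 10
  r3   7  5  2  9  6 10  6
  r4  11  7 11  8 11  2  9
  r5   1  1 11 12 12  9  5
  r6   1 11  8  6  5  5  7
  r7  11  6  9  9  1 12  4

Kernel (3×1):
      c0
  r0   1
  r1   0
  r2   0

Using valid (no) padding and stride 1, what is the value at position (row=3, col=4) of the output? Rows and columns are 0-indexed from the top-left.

6

The receptive field on the input at this output position is [6 / 11 / 12]. Elementwise product with the kernel and sum: 6·1.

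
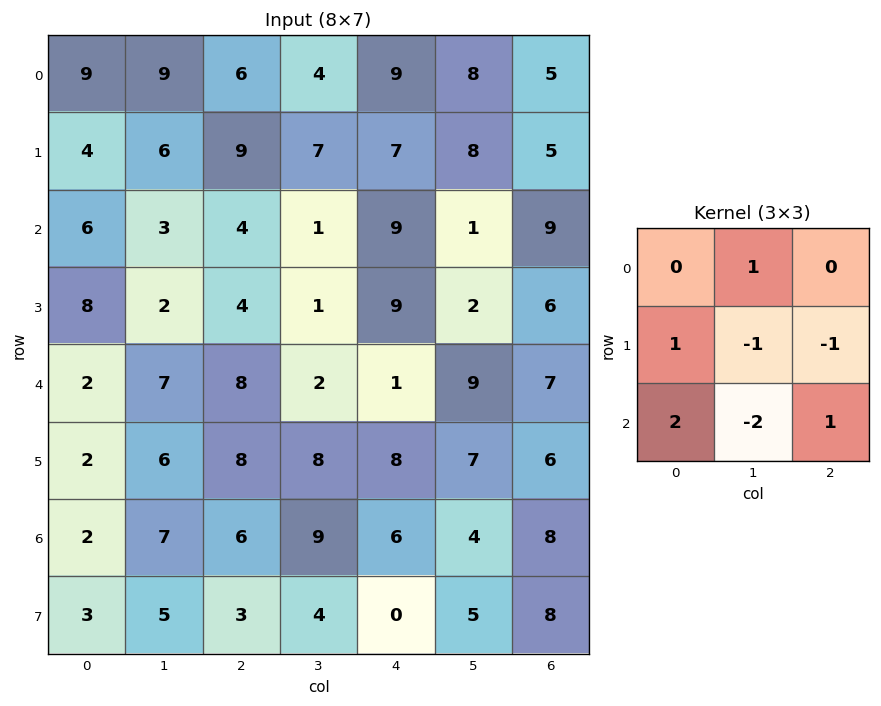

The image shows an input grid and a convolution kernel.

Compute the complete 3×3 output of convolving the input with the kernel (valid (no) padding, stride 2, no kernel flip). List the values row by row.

Output[0,0]: The receptive field on the input at this output position is [9 9 6 / 4 6 9 / 6 3 4]. Elementwise product with the kernel and sum: 9·1 + 4·1 + 6·-1 + 9·-1 + 6·2 + 3·-2 + 4·1.

8 14 27
3 8 -7
-9 -6 16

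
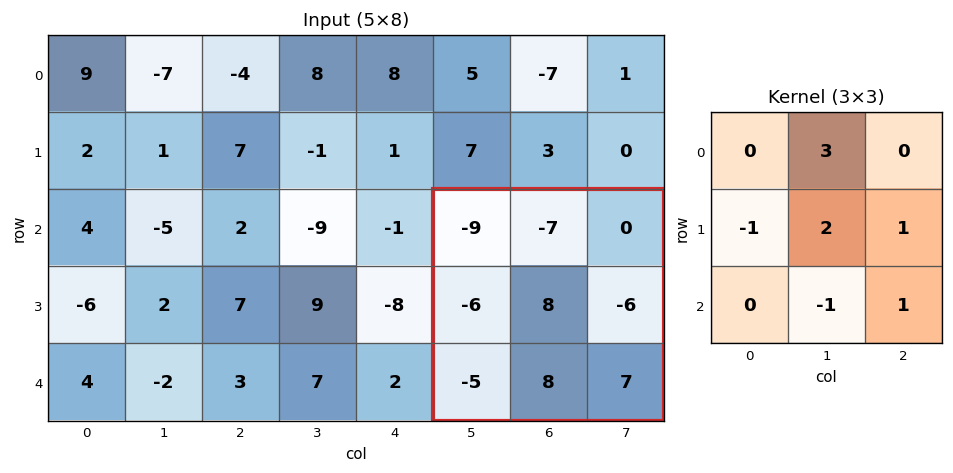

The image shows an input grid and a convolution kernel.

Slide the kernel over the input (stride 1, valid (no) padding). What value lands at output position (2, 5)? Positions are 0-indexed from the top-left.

-6

The receptive field on the input at this output position is [-9 -7 0 / -6 8 -6 / -5 8 7]. Elementwise product with the kernel and sum: -7·3 + -6·-1 + 8·2 + -6·1 + 8·-1 + 7·1.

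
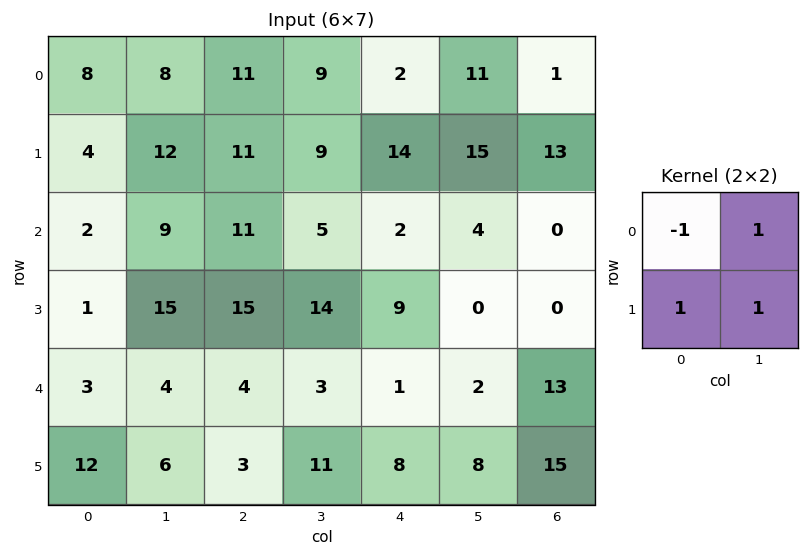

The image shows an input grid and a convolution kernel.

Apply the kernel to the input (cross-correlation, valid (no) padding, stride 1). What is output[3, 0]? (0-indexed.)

21

The receptive field on the input at this output position is [1 15 / 3 4]. Elementwise product with the kernel and sum: 1·-1 + 15·1 + 3·1 + 4·1.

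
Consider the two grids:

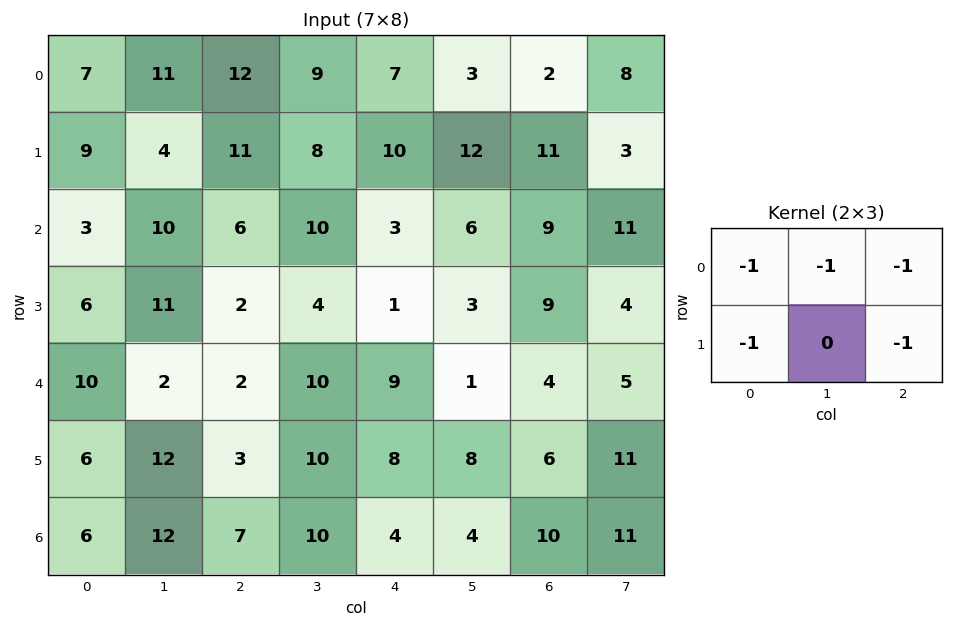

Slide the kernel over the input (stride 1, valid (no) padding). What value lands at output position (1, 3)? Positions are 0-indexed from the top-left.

-46

The receptive field on the input at this output position is [8 10 12 / 10 3 6]. Elementwise product with the kernel and sum: 8·-1 + 10·-1 + 12·-1 + 10·-1 + 6·-1.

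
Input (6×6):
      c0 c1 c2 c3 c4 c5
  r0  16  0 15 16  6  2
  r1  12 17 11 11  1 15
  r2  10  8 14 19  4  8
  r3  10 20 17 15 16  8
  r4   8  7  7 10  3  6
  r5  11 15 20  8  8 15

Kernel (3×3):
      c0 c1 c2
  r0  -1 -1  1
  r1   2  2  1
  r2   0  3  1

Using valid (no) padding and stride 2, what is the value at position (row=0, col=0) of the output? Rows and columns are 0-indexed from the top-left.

106

The receptive field on the input at this output position is [16 0 15 / 12 17 11 / 10 8 14]. Elementwise product with the kernel and sum: 16·-1 + 0·-1 + 15·1 + 12·2 + 17·2 + 11·1 + 8·3 + 14·1.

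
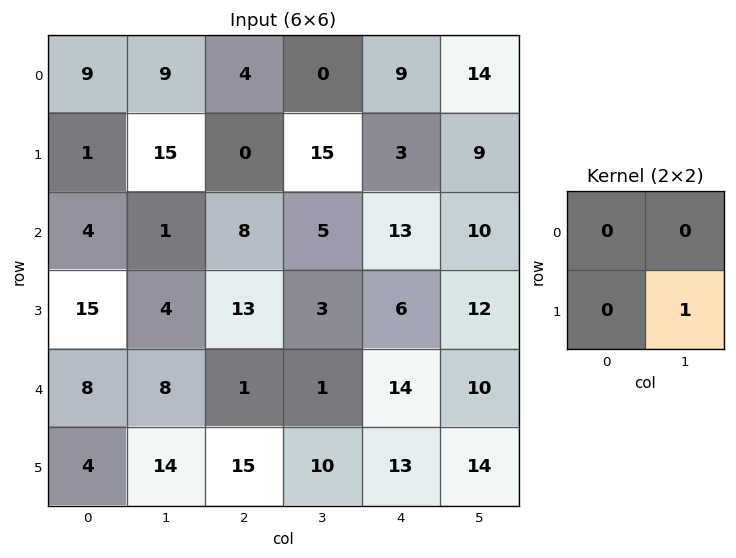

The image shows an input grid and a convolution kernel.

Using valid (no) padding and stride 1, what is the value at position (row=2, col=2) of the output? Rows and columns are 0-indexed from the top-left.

3

The receptive field on the input at this output position is [8 5 / 13 3]. Elementwise product with the kernel and sum: 3·1.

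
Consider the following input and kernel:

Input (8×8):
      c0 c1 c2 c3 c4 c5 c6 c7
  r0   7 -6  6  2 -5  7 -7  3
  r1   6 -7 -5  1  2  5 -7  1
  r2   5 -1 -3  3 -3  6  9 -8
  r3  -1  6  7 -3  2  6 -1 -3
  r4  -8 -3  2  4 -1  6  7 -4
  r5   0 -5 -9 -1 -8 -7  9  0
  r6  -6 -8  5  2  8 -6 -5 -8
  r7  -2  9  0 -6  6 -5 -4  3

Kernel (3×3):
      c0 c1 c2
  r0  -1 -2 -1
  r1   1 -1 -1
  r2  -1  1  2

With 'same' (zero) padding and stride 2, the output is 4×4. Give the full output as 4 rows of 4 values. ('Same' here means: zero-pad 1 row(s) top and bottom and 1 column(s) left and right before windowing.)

-9 -10 11 1
2 10 7 0
-3 -32 -29 18
35 -12 26 3

Output[0,0]: The receptive field on the zero-padded input at this output position is [0 0 0 / 0 7 -6 / 0 6 -7]. Elementwise product with the kernel and sum: 0·-1 + 0·-2 + 0·-1 + 0·1 + 7·-1 + -6·-1 + 0·-1 + 6·1 + -7·2.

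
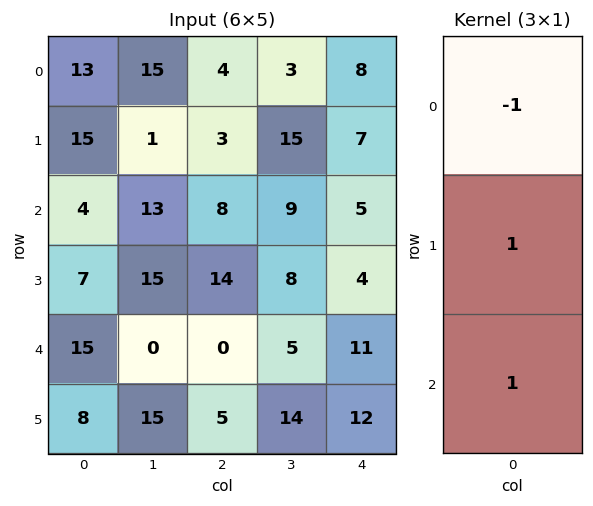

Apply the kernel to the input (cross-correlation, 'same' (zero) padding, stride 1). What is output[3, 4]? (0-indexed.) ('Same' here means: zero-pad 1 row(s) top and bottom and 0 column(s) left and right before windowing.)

The receptive field on the zero-padded input at this output position is [5 / 4 / 11]. Elementwise product with the kernel and sum: 5·-1 + 4·1 + 11·1.

10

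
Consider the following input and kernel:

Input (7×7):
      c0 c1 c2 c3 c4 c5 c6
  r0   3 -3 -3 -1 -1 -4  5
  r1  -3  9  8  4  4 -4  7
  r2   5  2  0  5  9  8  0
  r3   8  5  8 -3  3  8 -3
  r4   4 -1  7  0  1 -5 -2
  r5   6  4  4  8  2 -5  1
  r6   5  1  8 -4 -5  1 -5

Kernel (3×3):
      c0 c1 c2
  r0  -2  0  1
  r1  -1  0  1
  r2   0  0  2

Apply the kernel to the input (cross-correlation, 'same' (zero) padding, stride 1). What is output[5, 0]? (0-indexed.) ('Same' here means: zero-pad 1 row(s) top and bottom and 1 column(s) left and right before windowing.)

5

The receptive field on the zero-padded input at this output position is [0 4 -1 / 0 6 4 / 0 5 1]. Elementwise product with the kernel and sum: 0·-2 + -1·1 + 0·-1 + 4·1 + 1·2.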